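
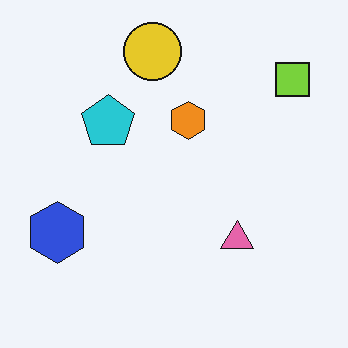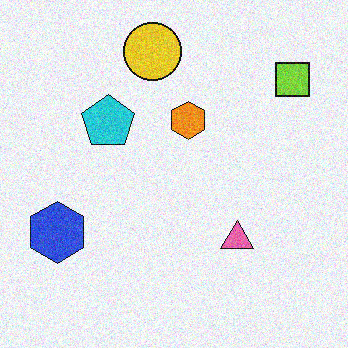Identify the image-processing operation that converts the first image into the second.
It was degraded with visible gaussian noise.

Random speckle covers the whole image, including the flat background.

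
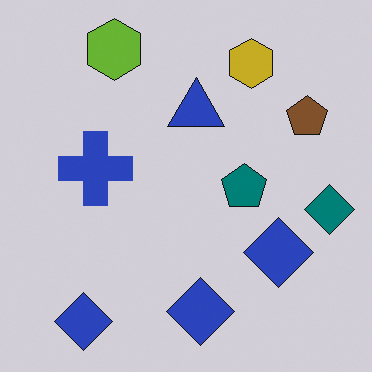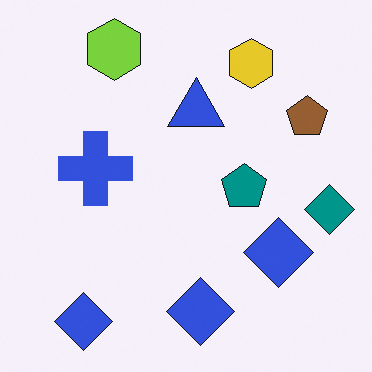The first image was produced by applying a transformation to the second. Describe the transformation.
The first image is the second darkened a little.

Every pixel — background and shapes alike — is uniformly darkened.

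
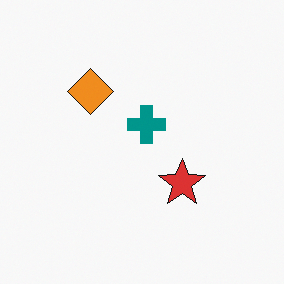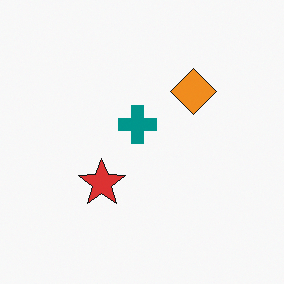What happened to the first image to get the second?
Flipped horizontally (left ↔ right).

The orange diamond is in the top-left of the first image and the top-right of the second — shapes on opposite sides of the vertical midline have swapped in a mirror flip.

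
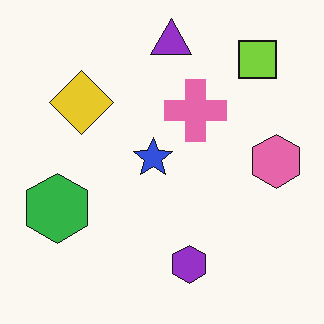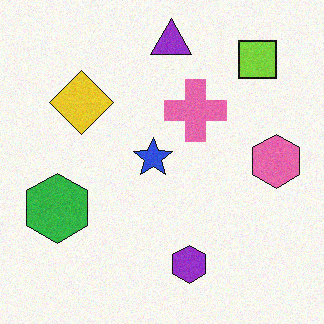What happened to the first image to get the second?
Degraded with subtle gaussian noise.

Random speckle covers the whole image, including the flat background.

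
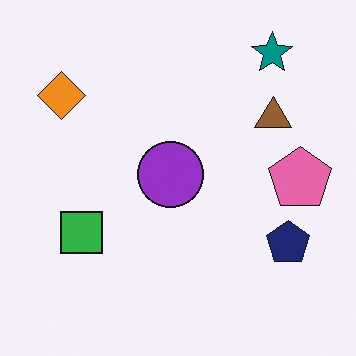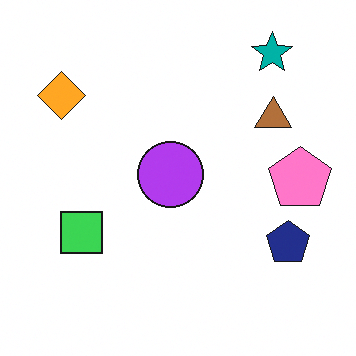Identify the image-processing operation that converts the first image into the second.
Brightened a little.

Every pixel — background and shapes alike — is uniformly brightened.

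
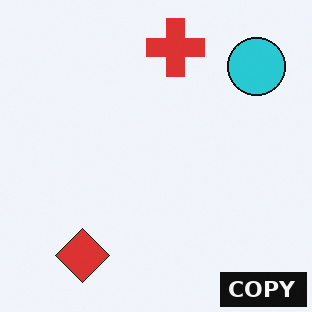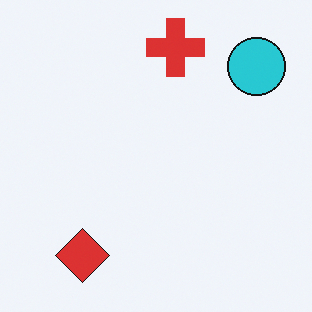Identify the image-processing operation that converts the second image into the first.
The transformation is: watermarked with the text "COPY" in the lower-right corner.

A dark label reading "COPY" appears in the lower-right corner.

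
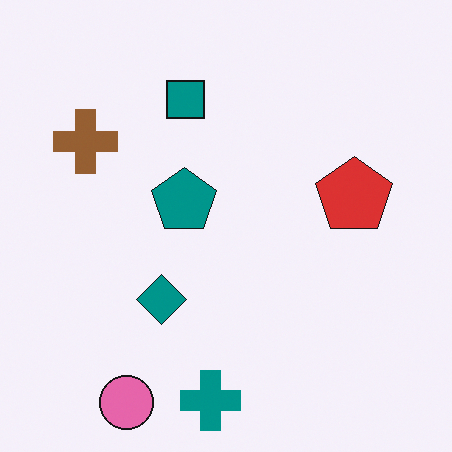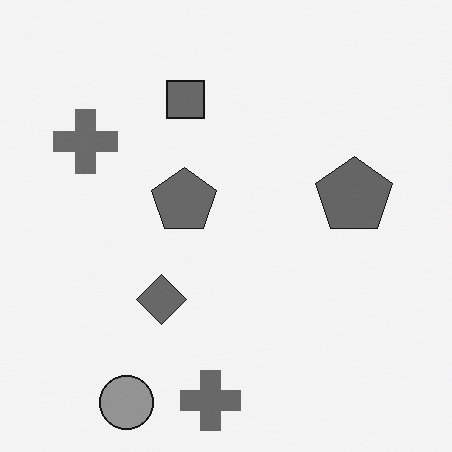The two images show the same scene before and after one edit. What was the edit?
The second image is the first converted to grayscale.

All color is removed — every shape is now a shade of grey.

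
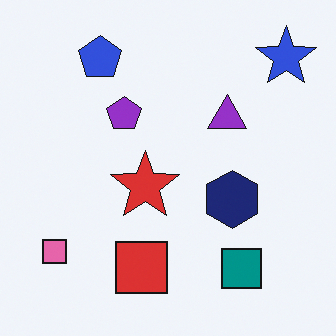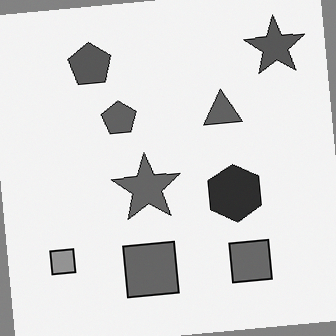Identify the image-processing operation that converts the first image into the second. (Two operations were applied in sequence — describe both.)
The second image is the first converted to grayscale, then rotated counter-clockwise by a few degrees.

All color is removed — every shape is now a shade of grey. Every shape is tilted by the same angle and the image corners show triangular fill wedges — a whole-image rotation by a non-right angle.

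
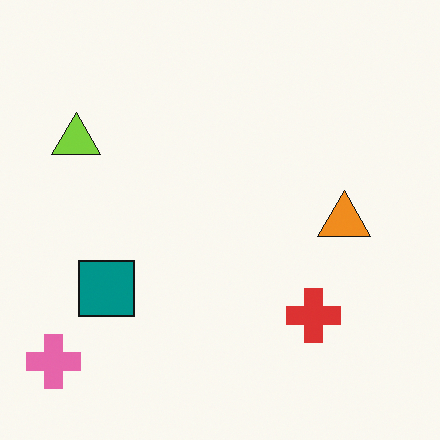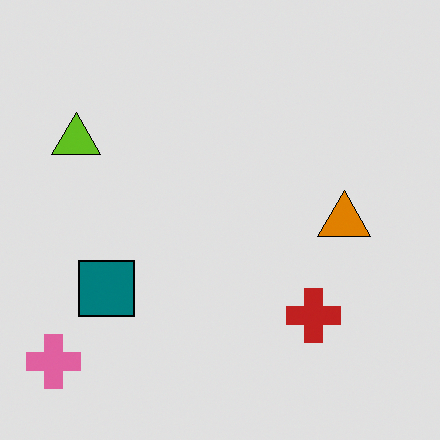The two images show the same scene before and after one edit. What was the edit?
The image was moderately posterized.

Each flat color has snapped to a coarser quantized level — most visibly, the near-white background has dropped to a flat grey.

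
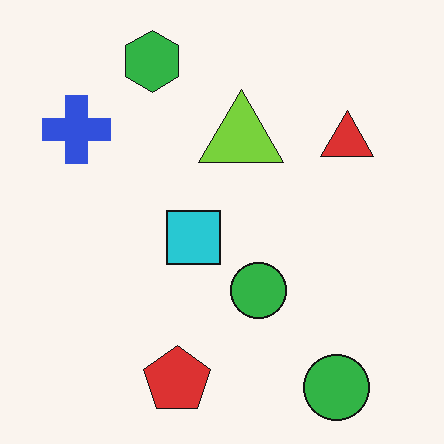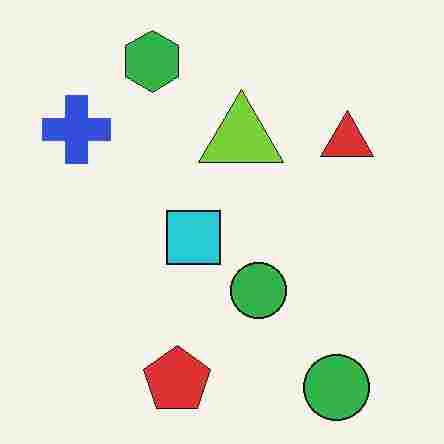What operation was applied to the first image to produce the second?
This is the original image degraded with heavy JPEG compression.

Blocky 8×8 compression artifacts appear around shape edges and the flat background shows ringing — characteristic JPEG degradation.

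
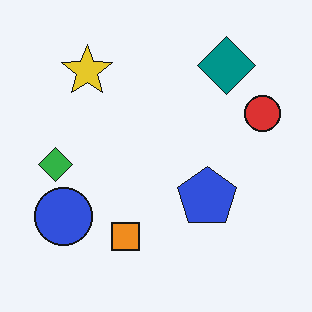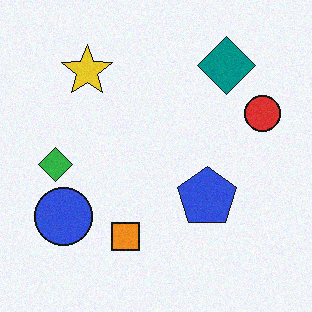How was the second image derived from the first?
This is the original image degraded with subtle gaussian noise.

Random speckle covers the whole image, including the flat background.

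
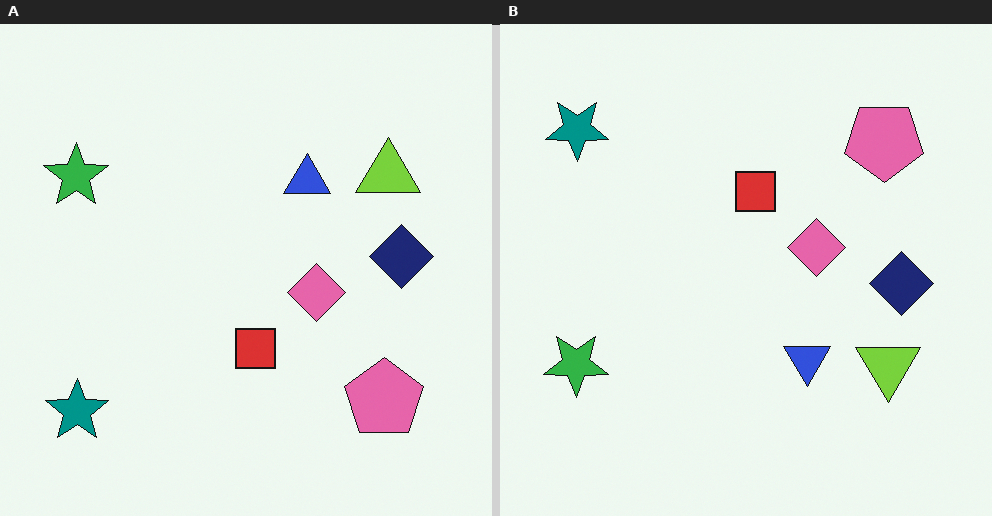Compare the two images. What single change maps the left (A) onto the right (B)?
The right (B) image is the left (A) flipped vertically (top ↔ bottom).

The teal star is in the bottom-left of the left (A) image and the top-left of the right (B) — shapes on opposite sides of the horizontal midline have swapped in a mirror flip.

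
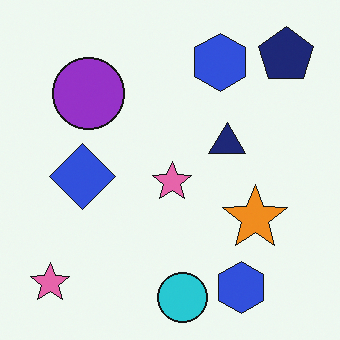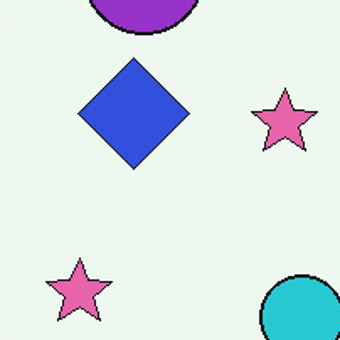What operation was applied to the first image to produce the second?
Cropped tightly and scaled back up.

The visible shapes are larger and the field of view is narrower; shapes near the original edges may be partly or wholly outside the frame — a crop-and-rescale.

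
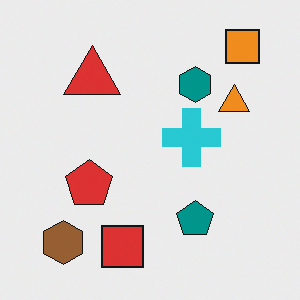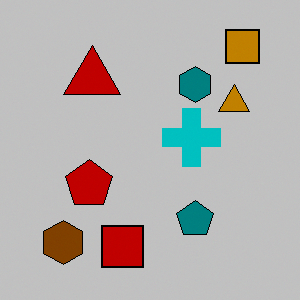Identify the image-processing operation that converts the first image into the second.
The second image is the first heavily posterized to just a handful of flat colors.

Each flat color has snapped to a coarser quantized level — most visibly, the near-white background has dropped to a flat grey.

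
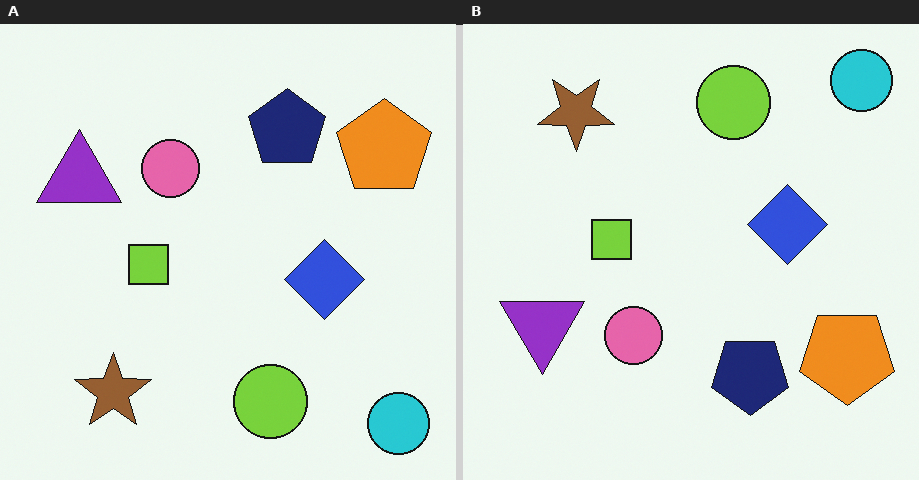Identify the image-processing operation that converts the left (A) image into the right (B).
Flipped vertically (top ↔ bottom).

The cyan circle is in the bottom-right of the left (A) image and the top-right of the right (B) — shapes on opposite sides of the horizontal midline have swapped in a mirror flip.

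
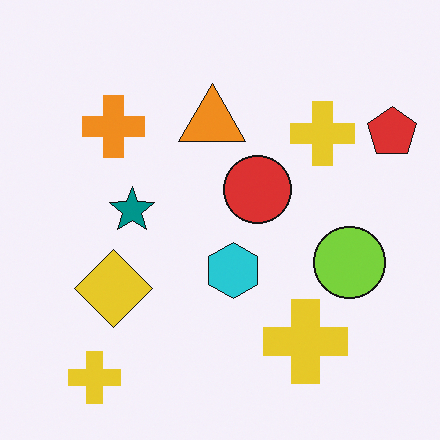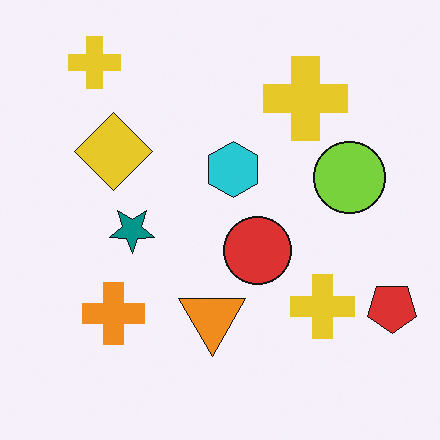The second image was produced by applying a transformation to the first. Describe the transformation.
The second image is the first flipped vertically (top ↔ bottom).

The orange triangle is in the top of the first image and the bottom of the second — shapes on opposite sides of the horizontal midline have swapped in a mirror flip.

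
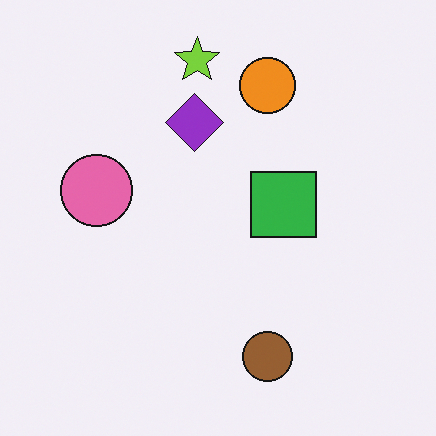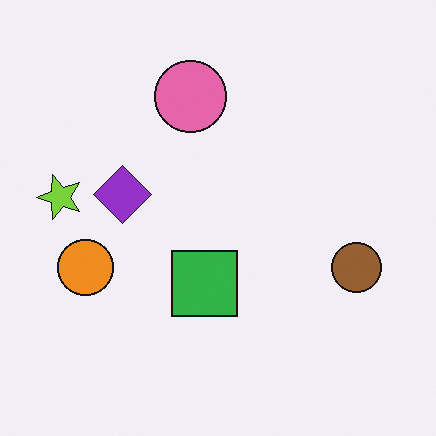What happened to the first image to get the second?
It was transposed (reflected across the top-left ↔ bottom-right diagonal).

Shapes have swapped their row and column positions — what was in the top-right is now in the bottom-left — a diagonal reflection.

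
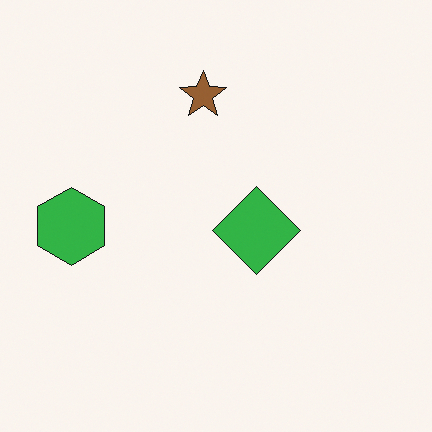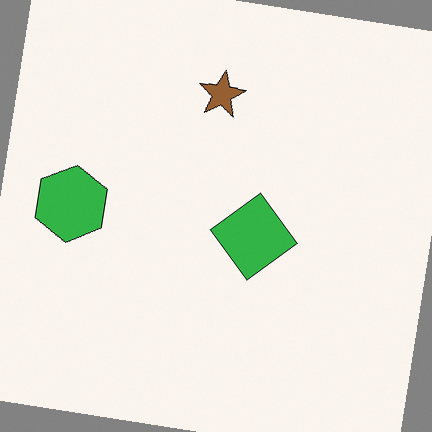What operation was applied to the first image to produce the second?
It was rotated clockwise by a small amount.

Every shape is tilted by the same angle and the image corners show triangular fill wedges — a whole-image rotation by a non-right angle.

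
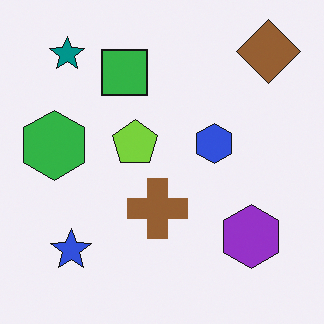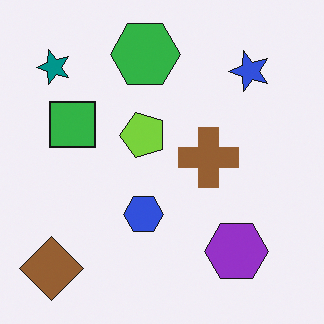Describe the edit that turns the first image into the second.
The image was transposed (reflected across the top-left ↔ bottom-right diagonal).

Shapes have swapped their row and column positions — what was in the top-right is now in the bottom-left — a diagonal reflection.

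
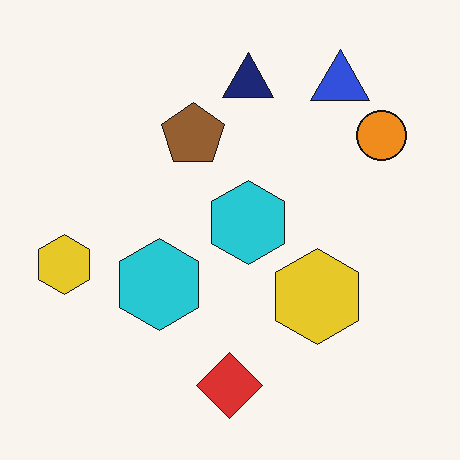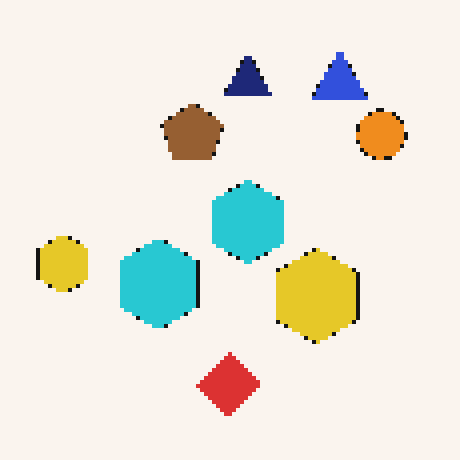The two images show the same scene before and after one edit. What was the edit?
It was lightly pixelated (a mild mosaic effect).

Shapes are reduced to large square blocks; fine edges and outlines are lost — a downscale-then-upscale (mosaic) effect.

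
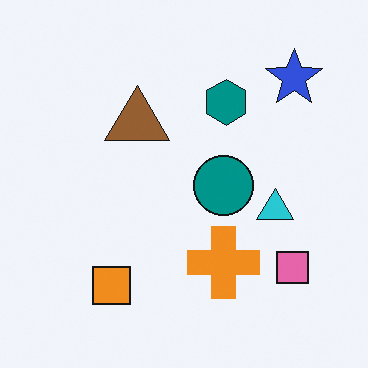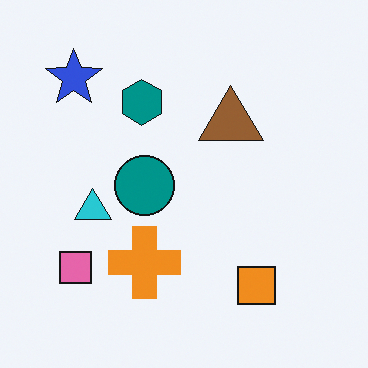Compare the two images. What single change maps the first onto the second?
The second image is the first flipped horizontally (left ↔ right).

The blue star is in the top-right of the first image and the top-left of the second — shapes on opposite sides of the vertical midline have swapped in a mirror flip.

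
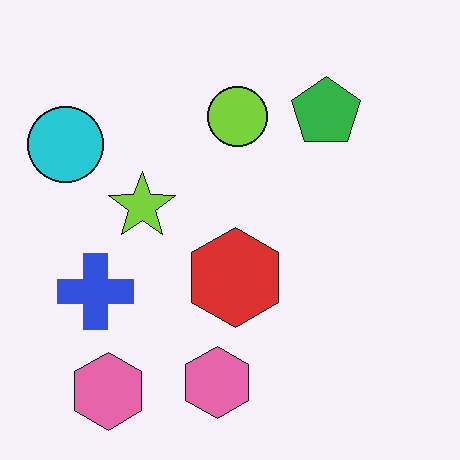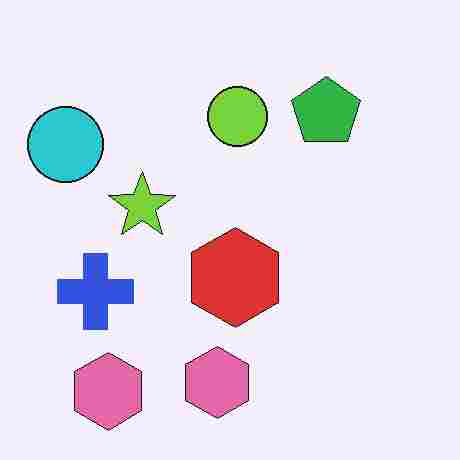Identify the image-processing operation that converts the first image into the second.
The image was heavily JPEG-compressed with obvious blocking artifacts.

Blocky 8×8 compression artifacts appear around shape edges and the flat background shows ringing — characteristic JPEG degradation.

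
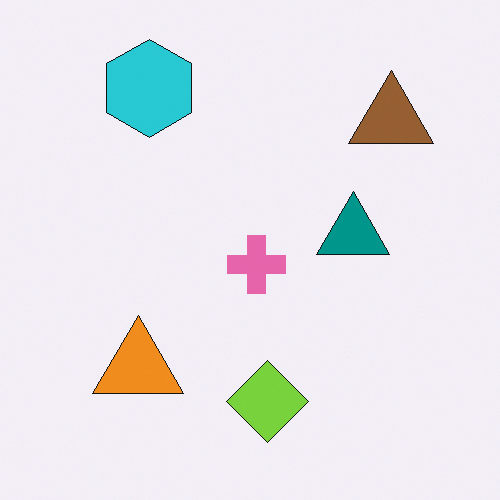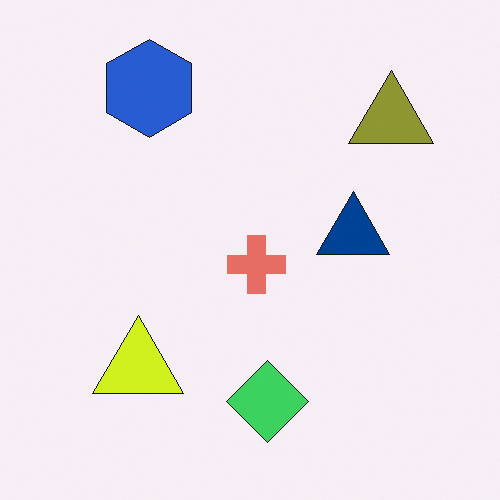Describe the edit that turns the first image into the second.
The transformation is: hue-shifted by a small amount.

Every shape's color has rotated by the same amount around the hue wheel — a uniform hue shift.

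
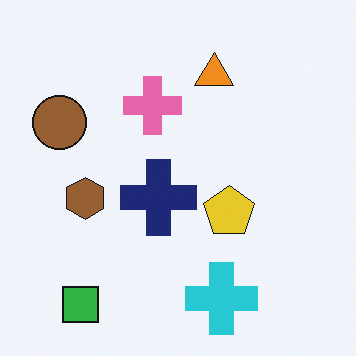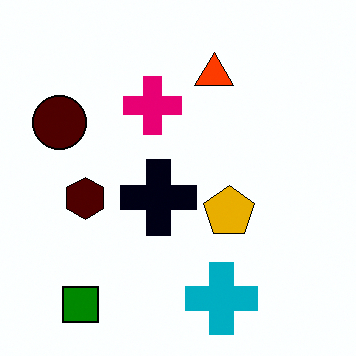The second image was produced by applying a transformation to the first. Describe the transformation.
Given much higher contrast.

Tones are pushed away from mid-grey across the whole image — a global contrast change.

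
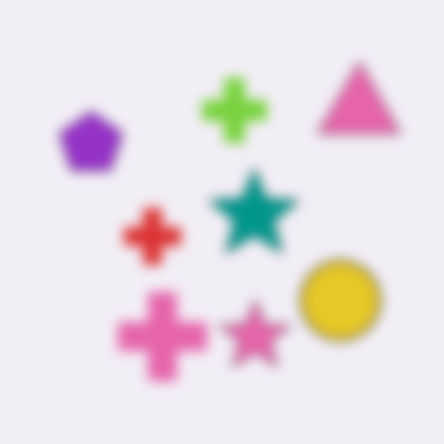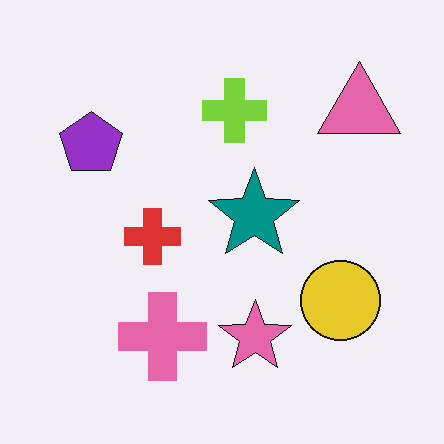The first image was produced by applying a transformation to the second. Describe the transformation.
The transformation is: heavily blurred.

Shape edges and outlines are uniformly softened across the whole image.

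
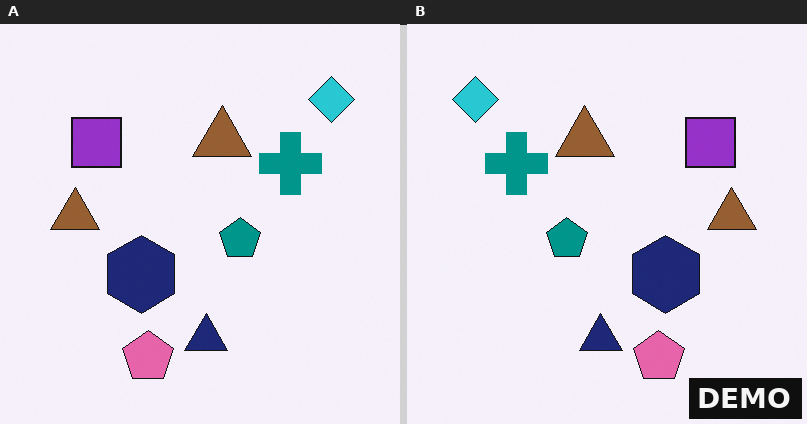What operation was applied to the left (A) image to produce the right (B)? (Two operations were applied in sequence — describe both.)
Flipped horizontally (left ↔ right), then watermarked with the text "DEMO" in the lower-right corner.

The cyan diamond is in the top-right of the left (A) image and the top-left of the right (B) — shapes on opposite sides of the vertical midline have swapped in a mirror flip. A dark label reading "DEMO" appears in the lower-right corner.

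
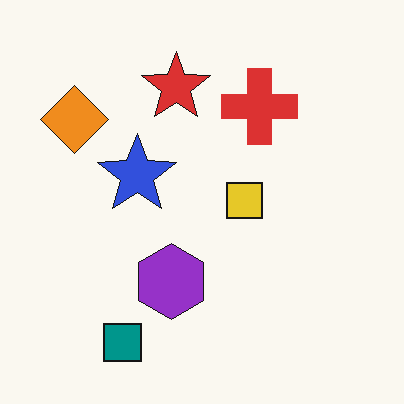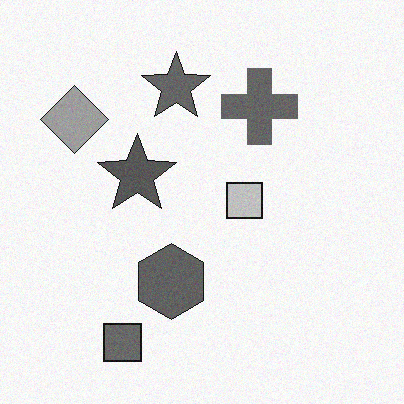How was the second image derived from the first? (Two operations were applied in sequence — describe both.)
This is the original image converted to grayscale, then degraded with a light layer of grain.

All color is removed — every shape is now a shade of grey. Random speckle covers the whole image, including the flat background.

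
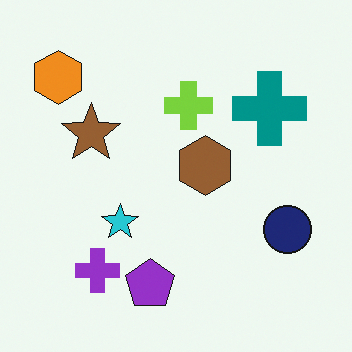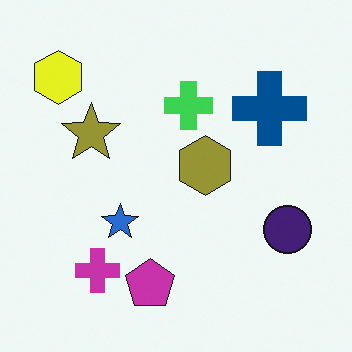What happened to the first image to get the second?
This is the original image hue-shifted slightly.

Every shape's color has rotated by the same amount around the hue wheel — a uniform hue shift.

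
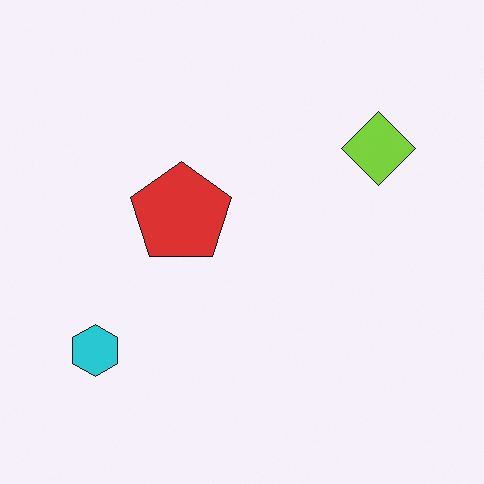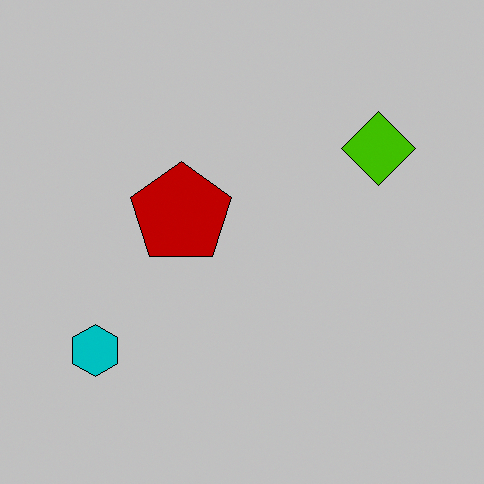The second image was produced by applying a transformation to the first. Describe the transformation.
It was aggressively posterized.

Each flat color has snapped to a coarser quantized level — most visibly, the near-white background has dropped to a flat grey.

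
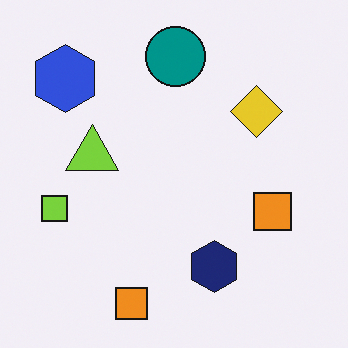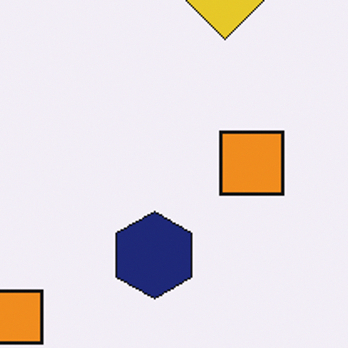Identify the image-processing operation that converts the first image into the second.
The second image is the first cropped tightly and scaled back up.

The visible shapes are larger and the field of view is narrower; shapes near the original edges may be partly or wholly outside the frame — a crop-and-rescale.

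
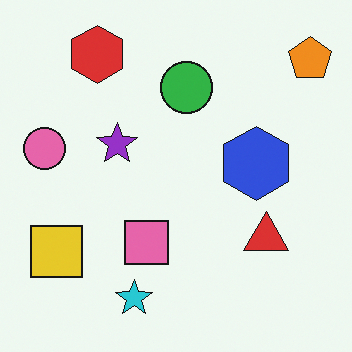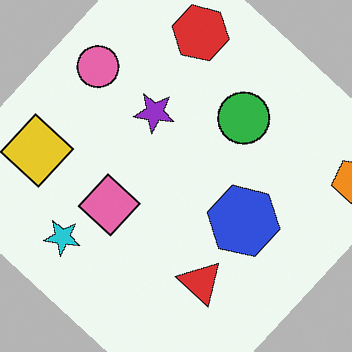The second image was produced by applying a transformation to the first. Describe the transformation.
The second image is the first rotated clockwise by a large amount — several tens of degrees.

Every shape is tilted by the same angle and the image corners show triangular fill wedges — a whole-image rotation by a non-right angle.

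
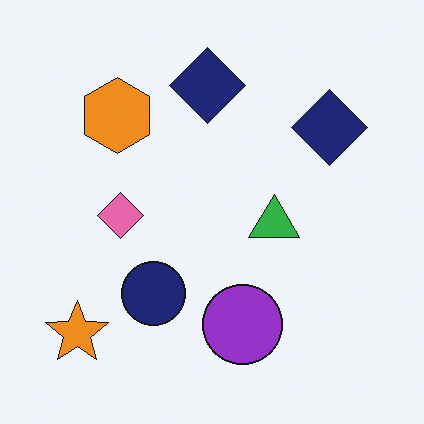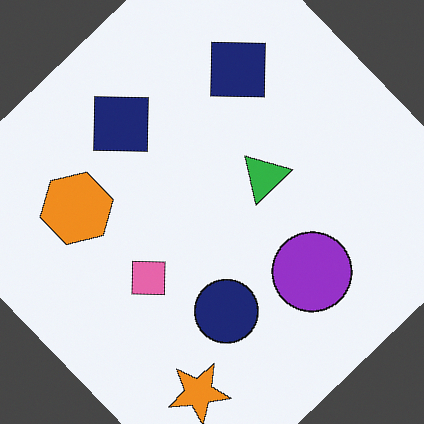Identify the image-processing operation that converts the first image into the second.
The transformation is: rotated counter-clockwise by a large amount — several tens of degrees.

Every shape is tilted by the same angle and the image corners show triangular fill wedges — a whole-image rotation by a non-right angle.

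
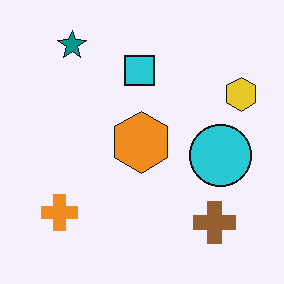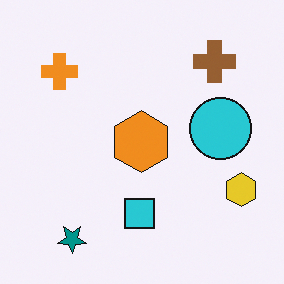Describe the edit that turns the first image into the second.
Flipped vertically (top ↔ bottom).

The teal star is in the top-left of the first image and the bottom-left of the second — shapes on opposite sides of the horizontal midline have swapped in a mirror flip.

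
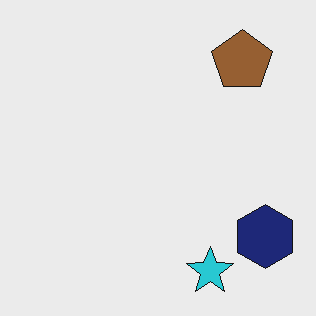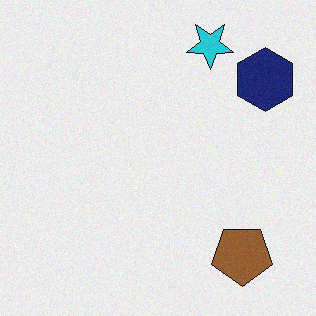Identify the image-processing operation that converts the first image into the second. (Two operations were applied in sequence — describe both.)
The second image is the first degraded with a light layer of grain, then flipped vertically (top ↔ bottom).

Random speckle covers the whole image, including the flat background. The cyan star is in the bottom of the first image and the top of the second — shapes on opposite sides of the horizontal midline have swapped in a mirror flip.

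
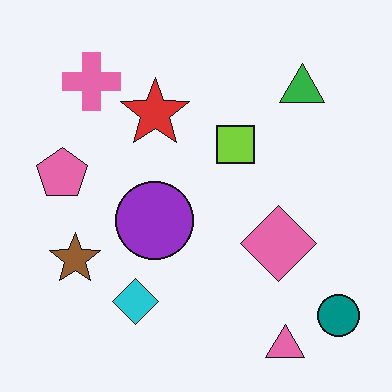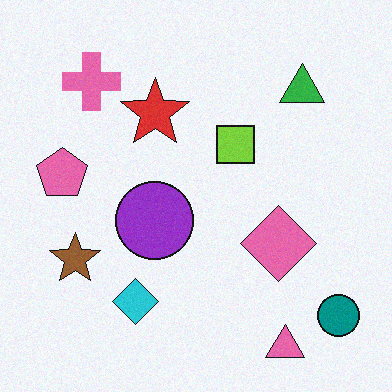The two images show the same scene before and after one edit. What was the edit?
Degraded with light additive noise.

Random speckle covers the whole image, including the flat background.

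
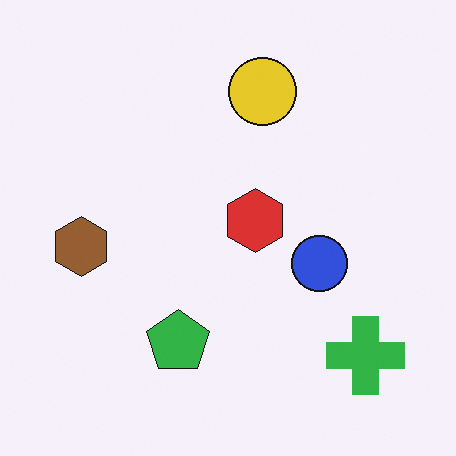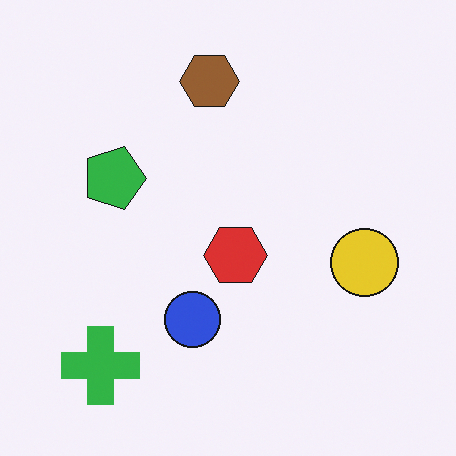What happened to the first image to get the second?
Rotated 90° clockwise.

The green cross sits in the bottom-right of the first image and the bottom-left of the second — consistent with a whole-image 90° clockwise rotation.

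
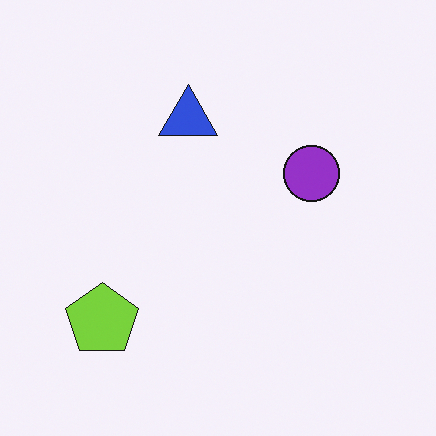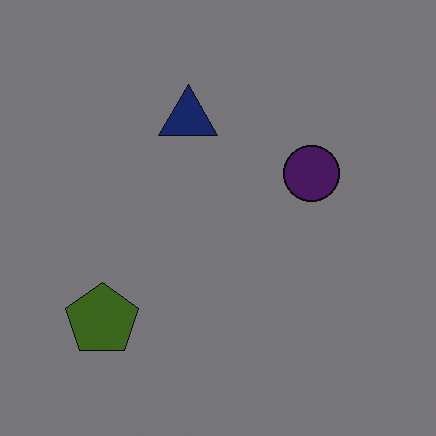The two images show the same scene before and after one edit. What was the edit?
The transformation is: substantially darkened.

Every pixel — background and shapes alike — is uniformly darkened.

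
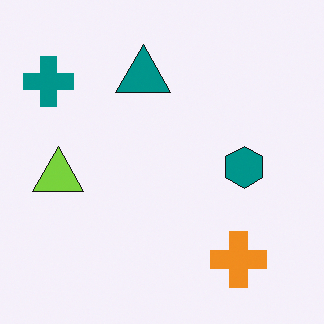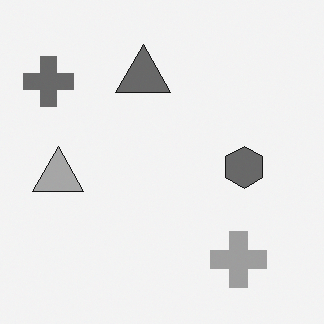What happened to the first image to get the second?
The transformation is: converted to grayscale.

All color is removed — every shape is now a shade of grey.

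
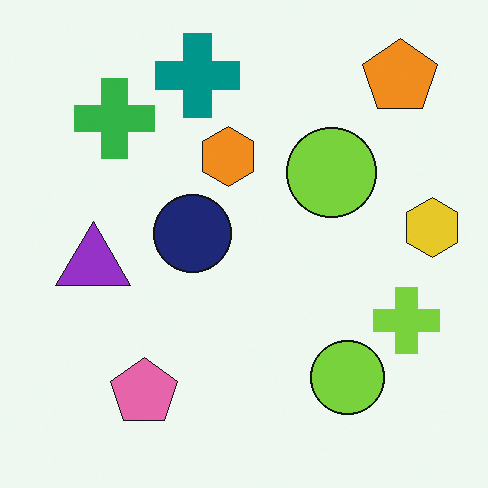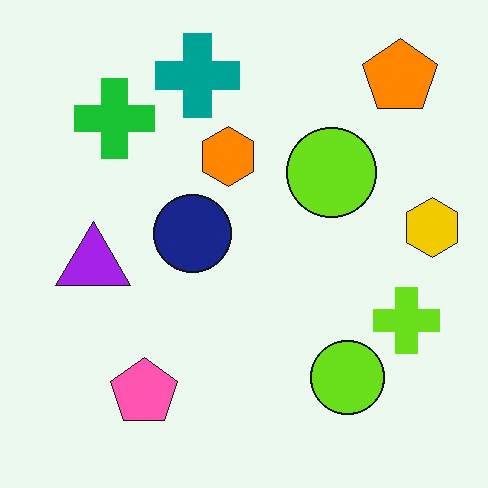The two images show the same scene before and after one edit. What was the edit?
It was slightly oversaturated.

All colors are more vivid — a global saturation change.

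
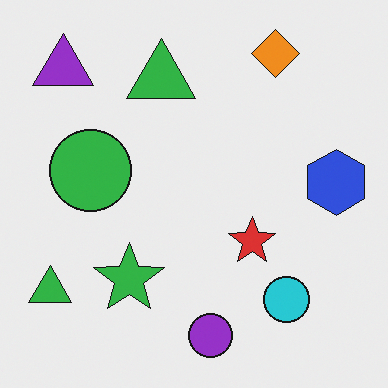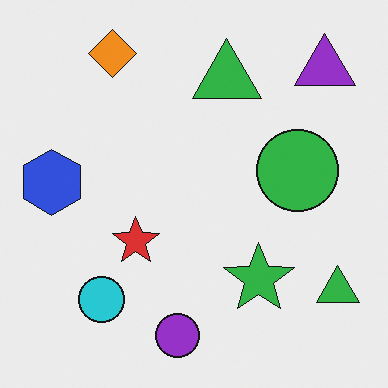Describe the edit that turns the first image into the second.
It was flipped horizontally (left ↔ right).

The blue hexagon is in the right of the first image and the left of the second — shapes on opposite sides of the vertical midline have swapped in a mirror flip.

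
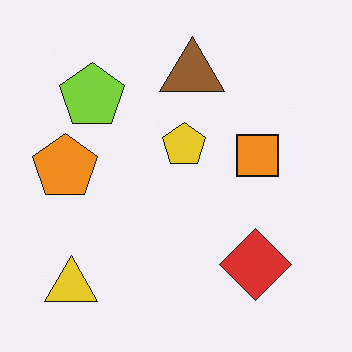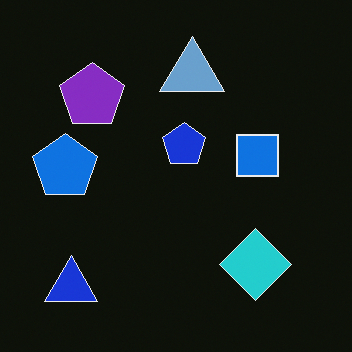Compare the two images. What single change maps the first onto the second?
It was color-inverted (negative).

The light background has become dark and every shape's color is its complement — a photographic negative.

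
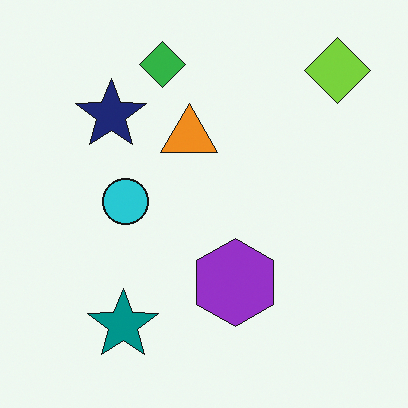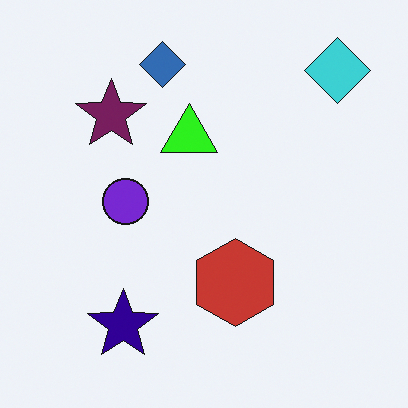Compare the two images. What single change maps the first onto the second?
It was hue-shifted by a moderate amount.

Every shape's color has rotated by the same amount around the hue wheel — a uniform hue shift.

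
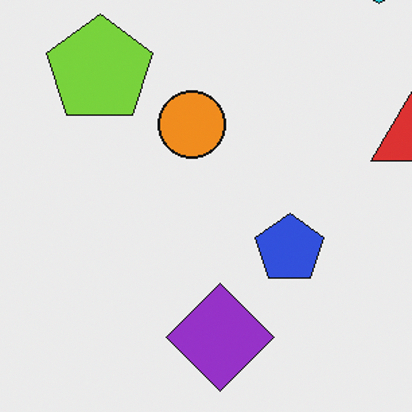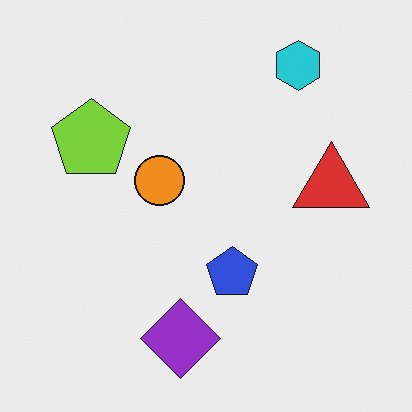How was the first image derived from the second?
This is the original image cropped slightly and scaled back up.

The visible shapes are larger and the field of view is narrower; shapes near the original edges may be partly or wholly outside the frame — a crop-and-rescale.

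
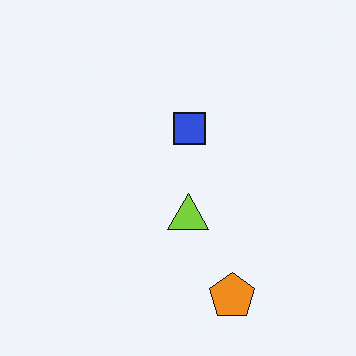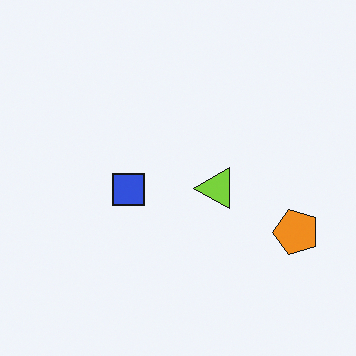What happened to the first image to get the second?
It was transposed (reflected across the top-left ↔ bottom-right diagonal).

Shapes have swapped their row and column positions — what was in the top-right is now in the bottom-left — a diagonal reflection.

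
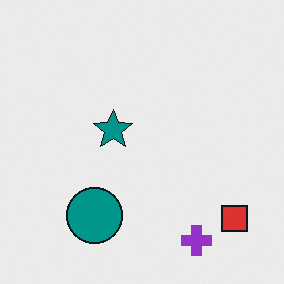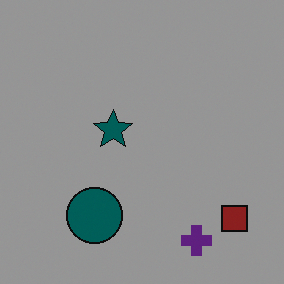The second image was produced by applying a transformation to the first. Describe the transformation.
The second image is the first darkened a lot.

Every pixel — background and shapes alike — is uniformly darkened.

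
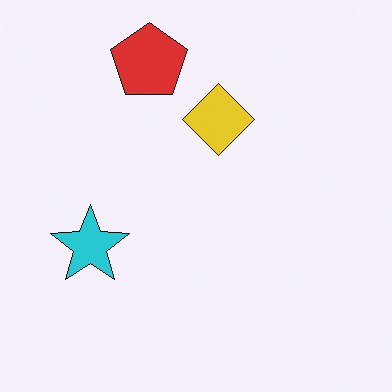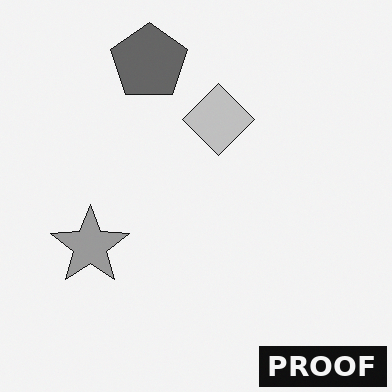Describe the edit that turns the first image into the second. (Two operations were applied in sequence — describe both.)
The transformation is: converted to grayscale, then watermarked with the text "PROOF" in the lower-right corner.

All color is removed — every shape is now a shade of grey. A dark label reading "PROOF" appears in the lower-right corner.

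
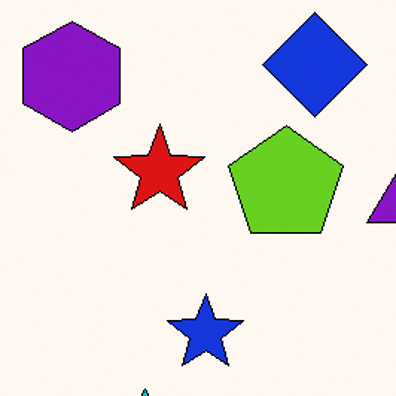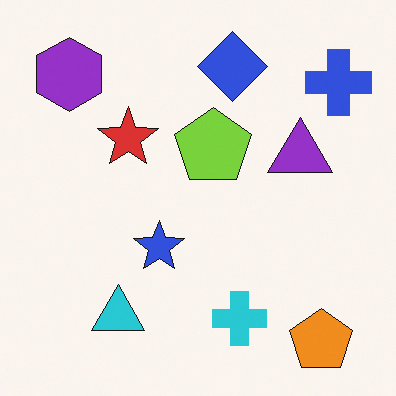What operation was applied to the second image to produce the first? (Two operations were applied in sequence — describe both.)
This is the original image cropped slightly and scaled back up, then given slightly increased contrast.

The visible shapes are larger and the field of view is narrower; shapes near the original edges may be partly or wholly outside the frame — a crop-and-rescale. Tones are pushed away from mid-grey across the whole image — a global contrast change.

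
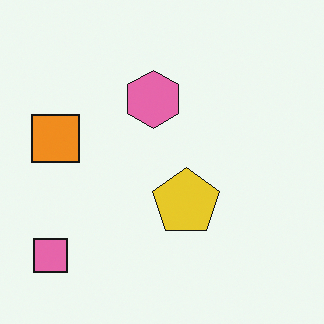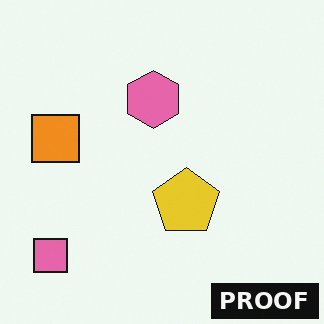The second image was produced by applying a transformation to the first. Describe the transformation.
The transformation is: watermarked with the text "PROOF" in the lower-right corner.

A dark label reading "PROOF" appears in the lower-right corner.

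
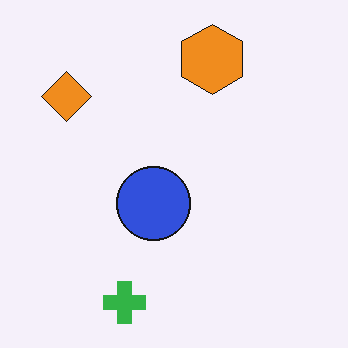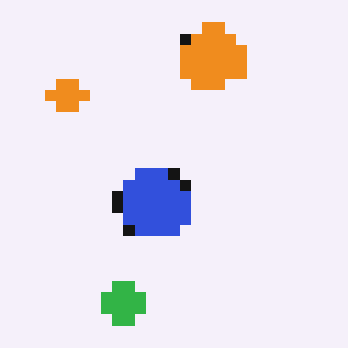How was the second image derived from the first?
This is the original image heavily pixelated into large blocks.

Shapes are reduced to large square blocks; fine edges and outlines are lost — a downscale-then-upscale (mosaic) effect.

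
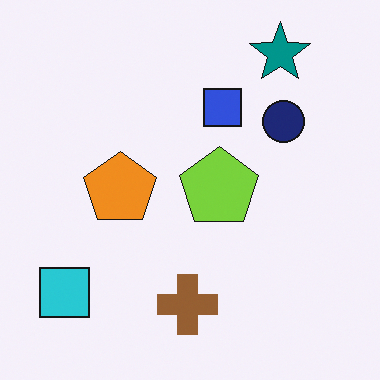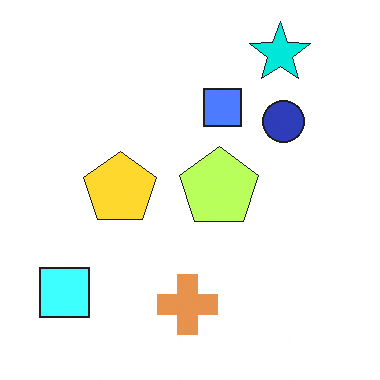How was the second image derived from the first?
The second image is the first substantially brightened.

Every pixel — background and shapes alike — is uniformly brightened.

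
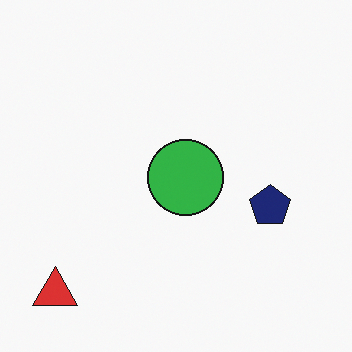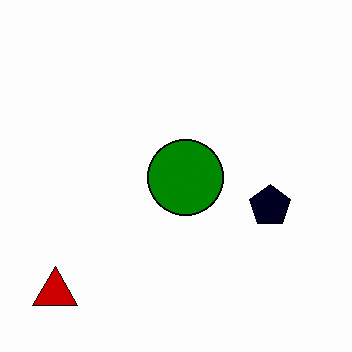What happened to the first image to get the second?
The second image is the first given much higher contrast.

Tones are pushed away from mid-grey across the whole image — a global contrast change.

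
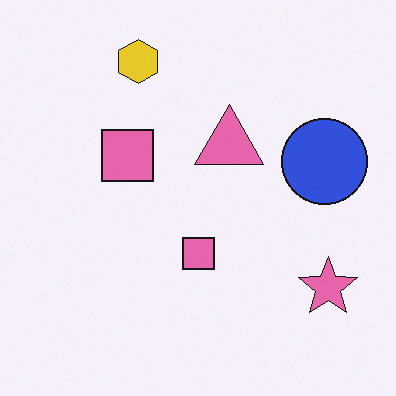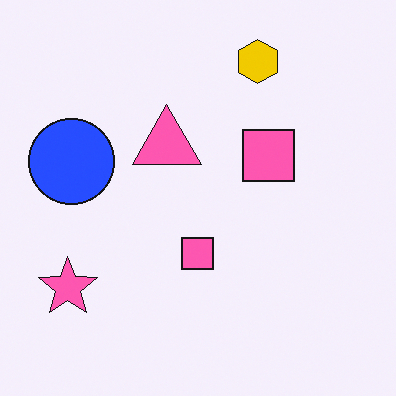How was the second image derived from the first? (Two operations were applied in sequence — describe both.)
This is the original image slightly oversaturated, then flipped horizontally (left ↔ right).

All colors are more vivid — a global saturation change. The pink star is in the bottom-right of the first image and the bottom-left of the second — shapes on opposite sides of the vertical midline have swapped in a mirror flip.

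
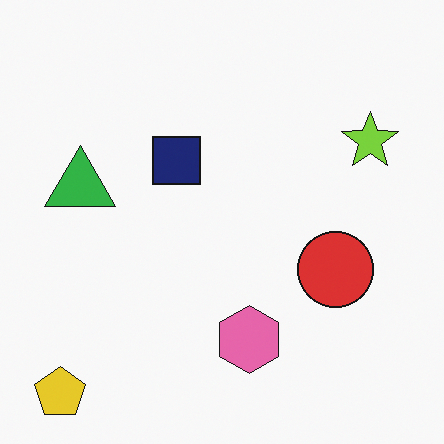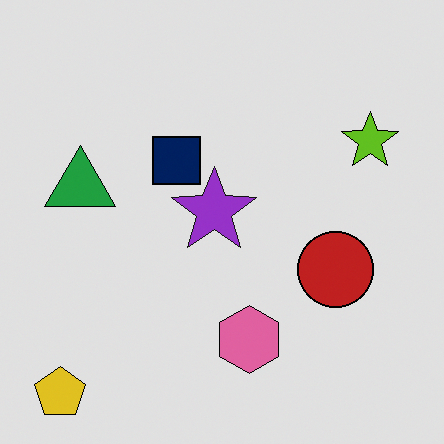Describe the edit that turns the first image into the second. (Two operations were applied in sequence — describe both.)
The second image is the first posterized to a reduced palette, then overlaid with an additional purple star.

Each flat color has snapped to a coarser quantized level — most visibly, the near-white background has dropped to a flat grey. A purple star appears in the second image that is absent from the first.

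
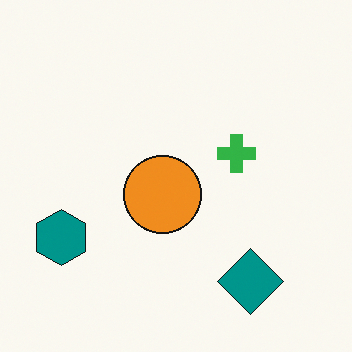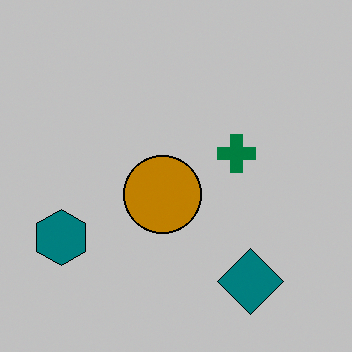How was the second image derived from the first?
The transformation is: aggressively posterized.

Each flat color has snapped to a coarser quantized level — most visibly, the near-white background has dropped to a flat grey.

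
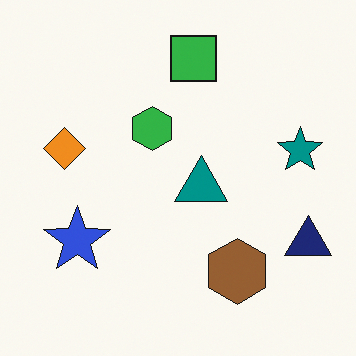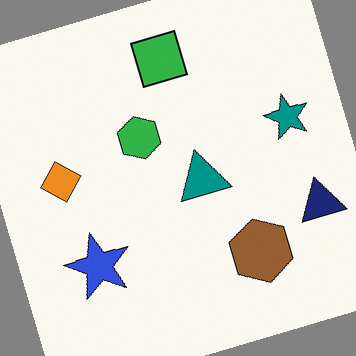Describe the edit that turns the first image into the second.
The image was rotated counter-clockwise by a clearly visible amount.

Every shape is tilted by the same angle and the image corners show triangular fill wedges — a whole-image rotation by a non-right angle.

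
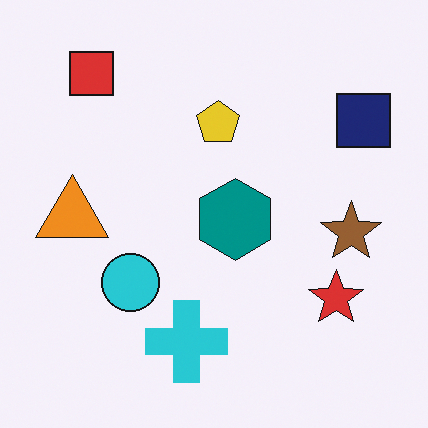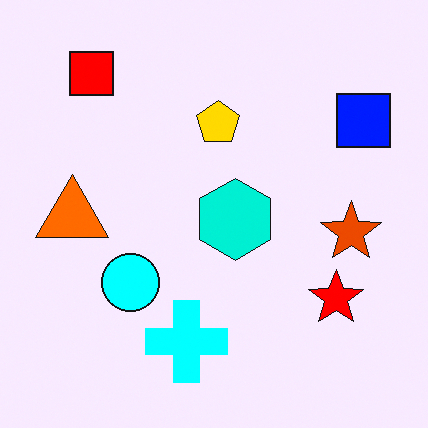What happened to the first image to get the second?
The transformation is: heavily oversaturated.

All colors are more vivid — a global saturation change.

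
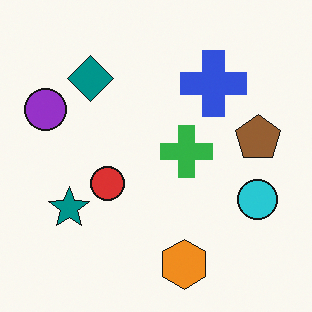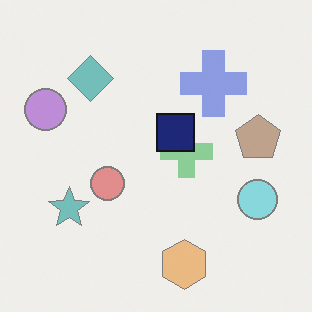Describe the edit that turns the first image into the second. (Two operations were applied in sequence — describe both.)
The image was given much lower contrast, then overlaid with an additional navy square.

Tones are pushed toward mid-grey across the whole image — a global contrast change. A navy square appears in the second image that is absent from the first.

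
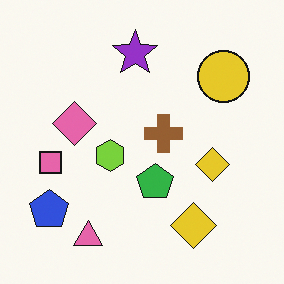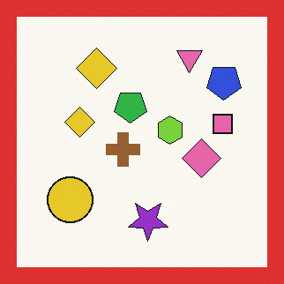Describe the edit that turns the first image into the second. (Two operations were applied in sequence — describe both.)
The image was rotated 180°, then framed with a red border.

The blue pentagon sits in the bottom-left of the first image and the top-right of the second — consistent with a whole-image 180° rotation. A solid red frame runs around the edge of the second image, with the content slightly shrunk inside it.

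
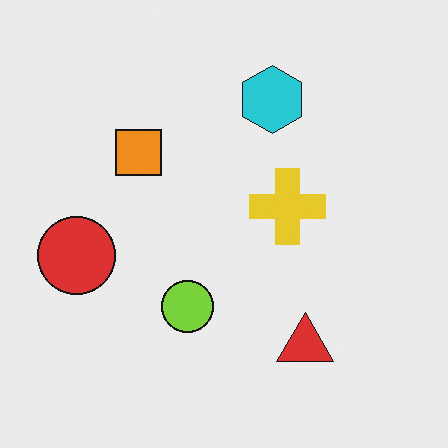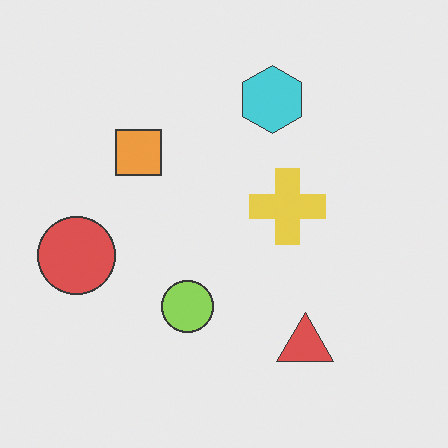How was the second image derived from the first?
The image was given slightly reduced contrast.

Tones are pushed toward mid-grey across the whole image — a global contrast change.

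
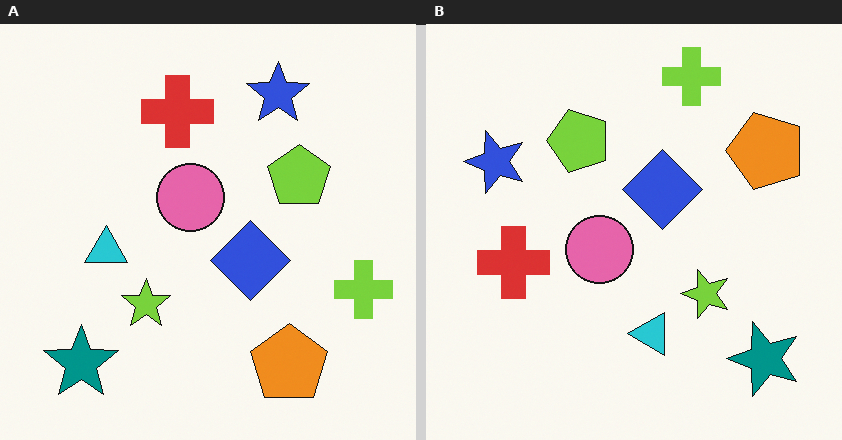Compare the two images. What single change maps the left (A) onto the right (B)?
The image was rotated 90° counter-clockwise.

The teal star sits in the bottom-left of the left (A) image and the bottom-right of the right (B) — consistent with a whole-image 90° counter-clockwise rotation.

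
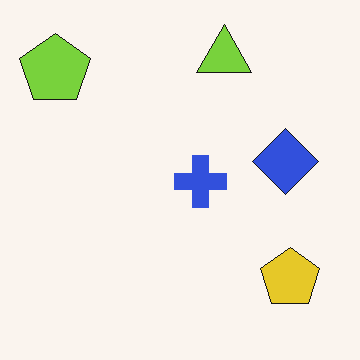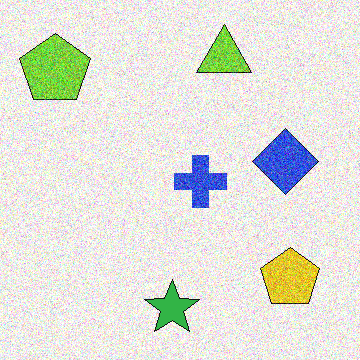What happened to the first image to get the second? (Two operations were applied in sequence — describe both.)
Degraded with heavy additive noise, then overlaid with an additional green star.

Random speckle covers the whole image, including the flat background. A green star appears in the second image that is absent from the first.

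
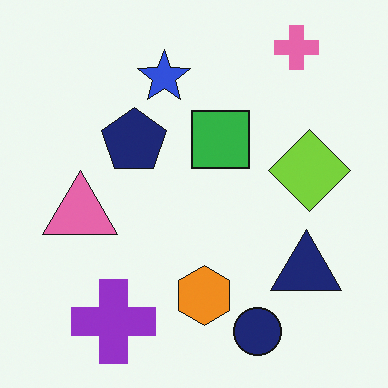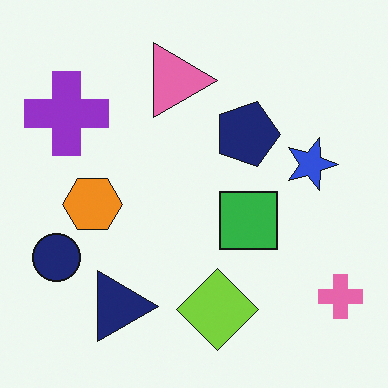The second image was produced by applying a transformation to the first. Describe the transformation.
The image was rotated 90° clockwise.

The pink cross sits in the top-right of the first image and the bottom-right of the second — consistent with a whole-image 90° clockwise rotation.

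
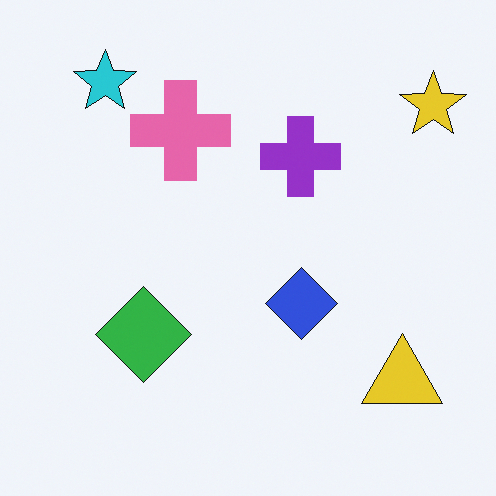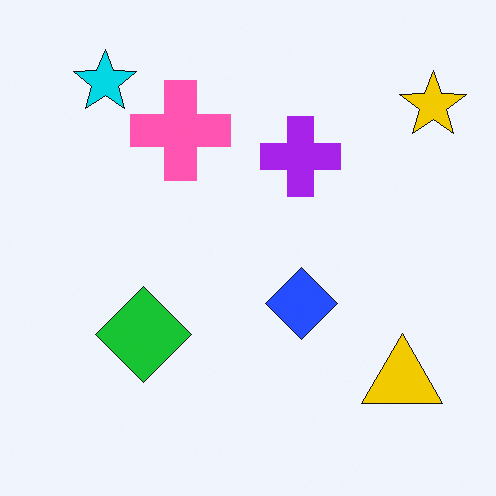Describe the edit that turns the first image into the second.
The second image is the first slightly oversaturated.

All colors are more vivid — a global saturation change.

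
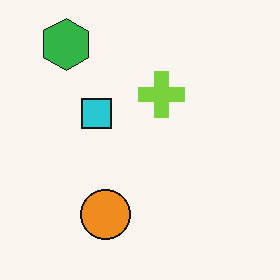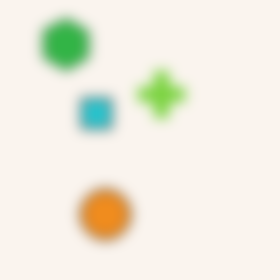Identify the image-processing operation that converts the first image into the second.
The image was heavily blurred.

Shape edges and outlines are uniformly softened across the whole image.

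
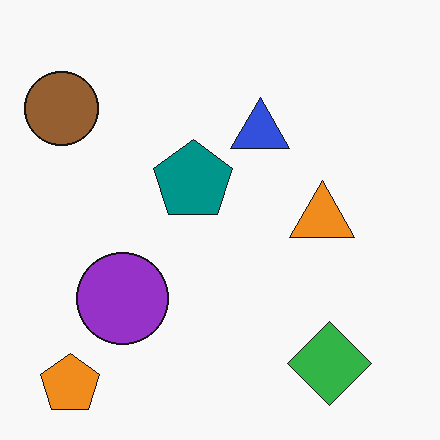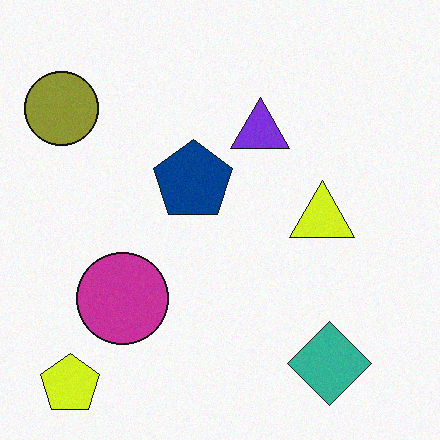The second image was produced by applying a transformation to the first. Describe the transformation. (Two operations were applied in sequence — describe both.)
The transformation is: hue-shifted slightly, then degraded with light additive noise.

Every shape's color has rotated by the same amount around the hue wheel — a uniform hue shift. Random speckle covers the whole image, including the flat background.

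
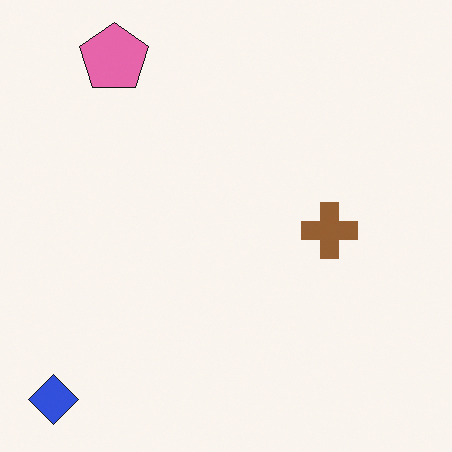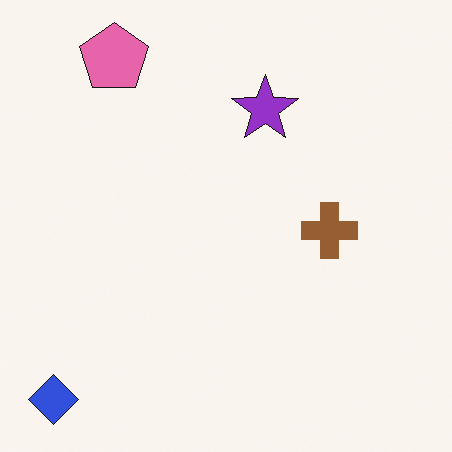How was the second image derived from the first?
It was overlaid with an additional purple star.

A purple star appears in the second image that is absent from the first.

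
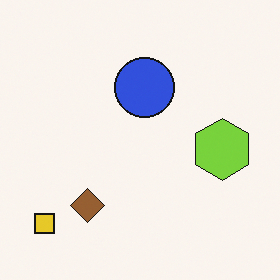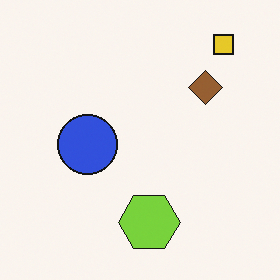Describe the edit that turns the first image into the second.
Transposed (reflected across the top-left ↔ bottom-right diagonal).

Shapes have swapped their row and column positions — what was in the top-right is now in the bottom-left — a diagonal reflection.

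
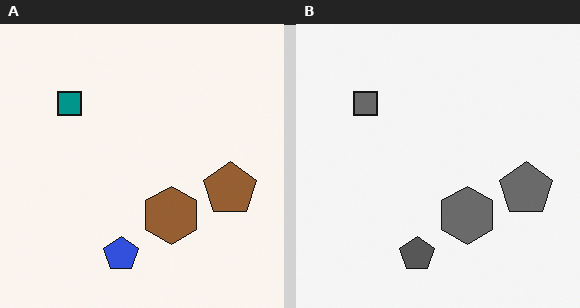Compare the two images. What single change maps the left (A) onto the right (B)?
The image was converted to grayscale.

All color is removed — every shape is now a shade of grey.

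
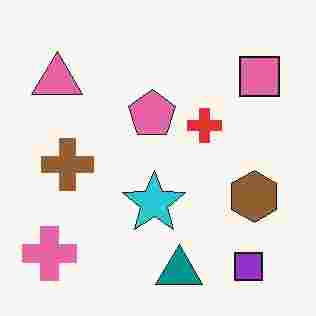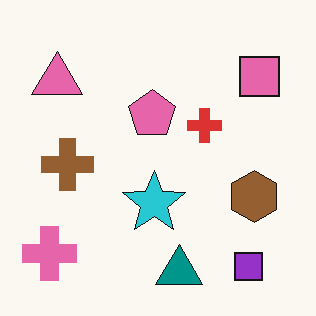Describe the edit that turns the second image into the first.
The transformation is: heavily JPEG-compressed with obvious blocking artifacts.

Blocky 8×8 compression artifacts appear around shape edges and the flat background shows ringing — characteristic JPEG degradation.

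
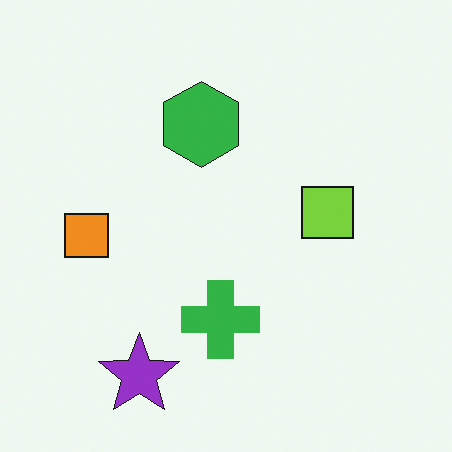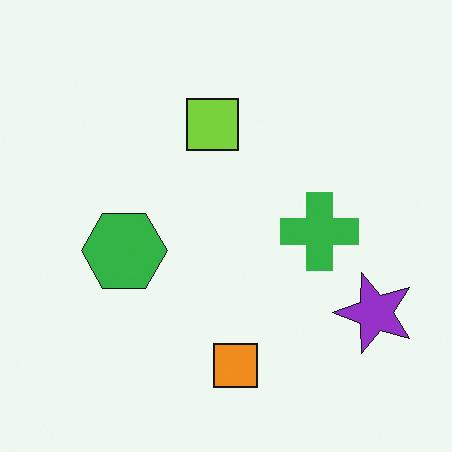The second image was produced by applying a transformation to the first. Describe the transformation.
It was rotated 90° counter-clockwise.

The purple star sits in the bottom-left of the first image and the bottom-right of the second — consistent with a whole-image 90° counter-clockwise rotation.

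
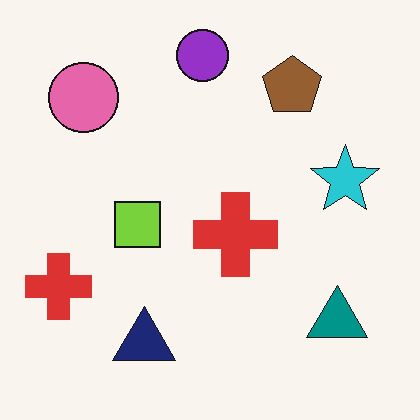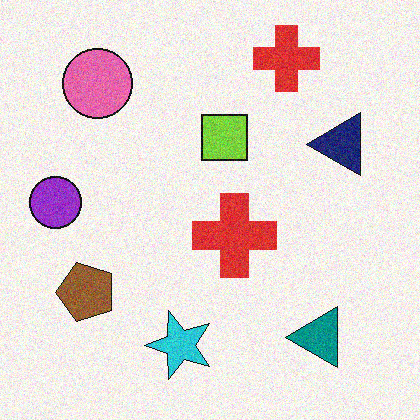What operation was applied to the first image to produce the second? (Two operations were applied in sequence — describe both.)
The transformation is: degraded with moderate additive noise, then transposed (reflected across the top-left ↔ bottom-right diagonal).

Random speckle covers the whole image, including the flat background. Shapes have swapped their row and column positions — what was in the top-right is now in the bottom-left — a diagonal reflection.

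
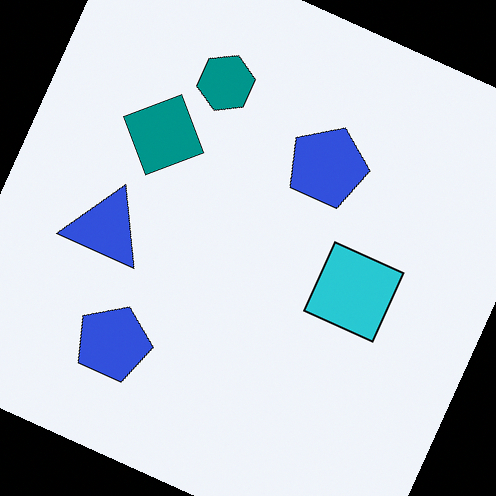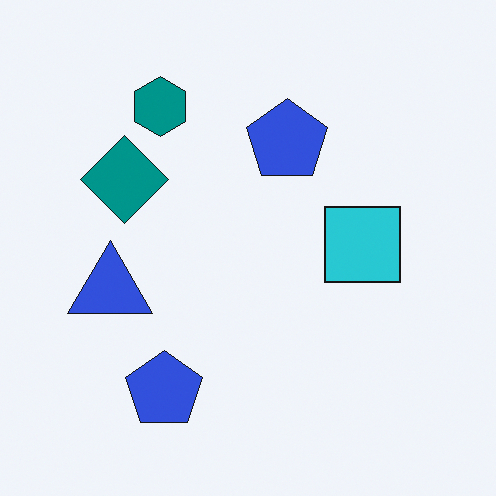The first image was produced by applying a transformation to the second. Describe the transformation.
This is the original image rotated clockwise by a clearly visible amount.

Every shape is tilted by the same angle and the image corners show triangular fill wedges — a whole-image rotation by a non-right angle.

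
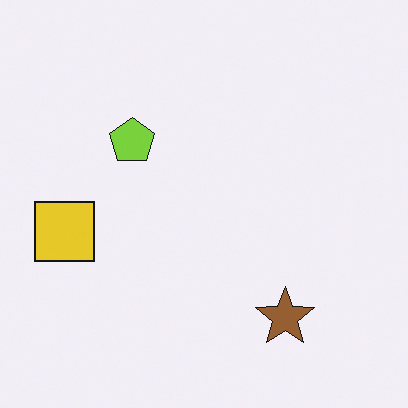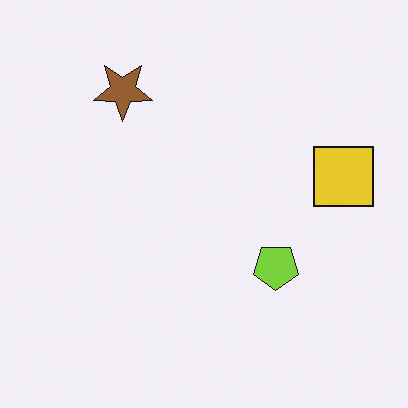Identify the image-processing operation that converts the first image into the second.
The image was rotated 180°.

The yellow square sits in the left of the first image and the right of the second — consistent with a whole-image 180° rotation.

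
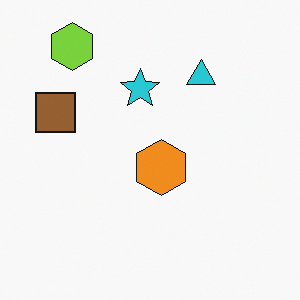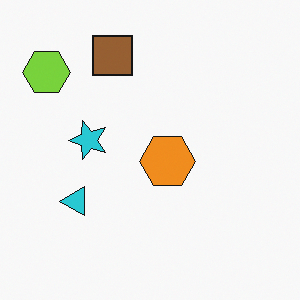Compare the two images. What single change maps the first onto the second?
The image was transposed (reflected across the top-left ↔ bottom-right diagonal).

Shapes have swapped their row and column positions — what was in the top-right is now in the bottom-left — a diagonal reflection.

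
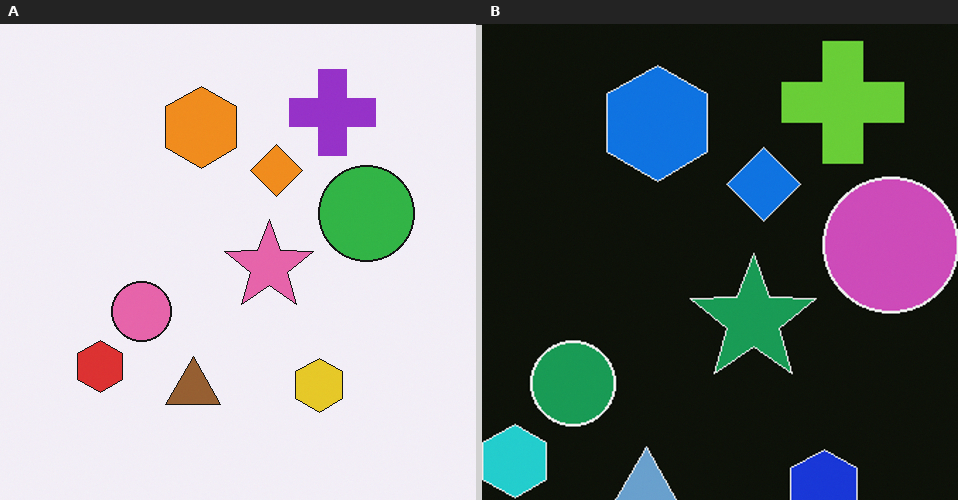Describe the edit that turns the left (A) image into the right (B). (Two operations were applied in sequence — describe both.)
The transformation is: cropped slightly and scaled back up, then color-inverted (negative).

The visible shapes are larger and the field of view is narrower; shapes near the original edges may be partly or wholly outside the frame — a crop-and-rescale. The light background has become dark and every shape's color is its complement — a photographic negative.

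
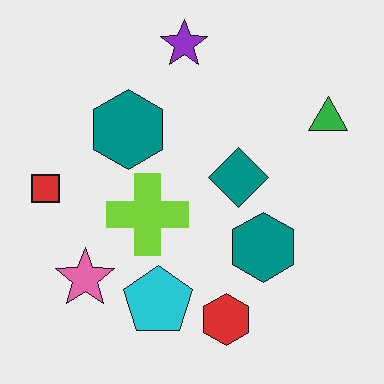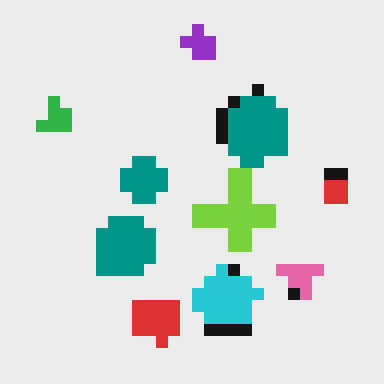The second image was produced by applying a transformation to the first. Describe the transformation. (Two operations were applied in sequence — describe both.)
Coarsely pixelated, then flipped horizontally (left ↔ right).

Shapes are reduced to large square blocks; fine edges and outlines are lost — a downscale-then-upscale (mosaic) effect. The red square is in the left of the first image and the right of the second — shapes on opposite sides of the vertical midline have swapped in a mirror flip.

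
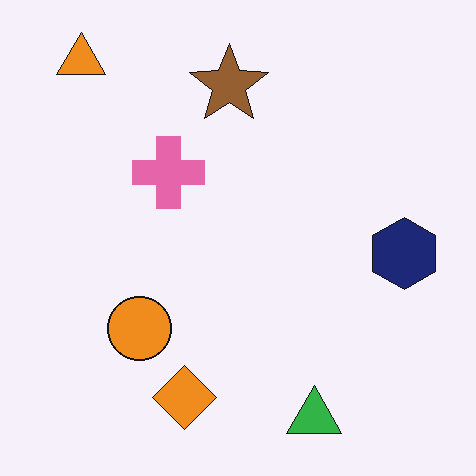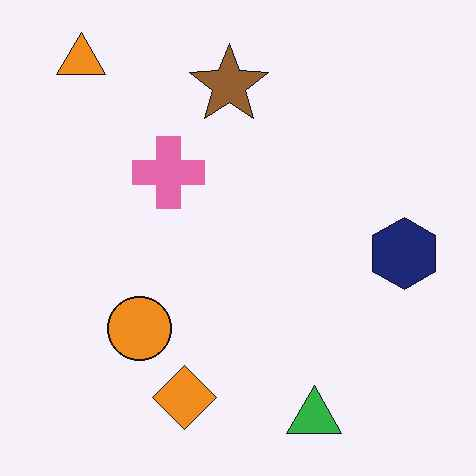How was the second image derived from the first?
This is the original image JPEG-compressed with visible artifacts.

Blocky 8×8 compression artifacts appear around shape edges and the flat background shows ringing — characteristic JPEG degradation.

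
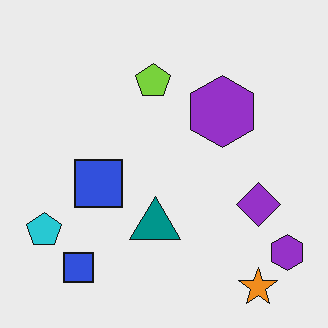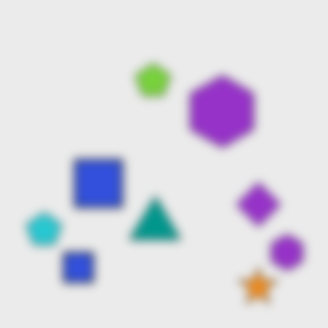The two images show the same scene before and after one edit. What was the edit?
The second image is the first noticeably gaussian-blurred.

Shape edges and outlines are uniformly softened across the whole image.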